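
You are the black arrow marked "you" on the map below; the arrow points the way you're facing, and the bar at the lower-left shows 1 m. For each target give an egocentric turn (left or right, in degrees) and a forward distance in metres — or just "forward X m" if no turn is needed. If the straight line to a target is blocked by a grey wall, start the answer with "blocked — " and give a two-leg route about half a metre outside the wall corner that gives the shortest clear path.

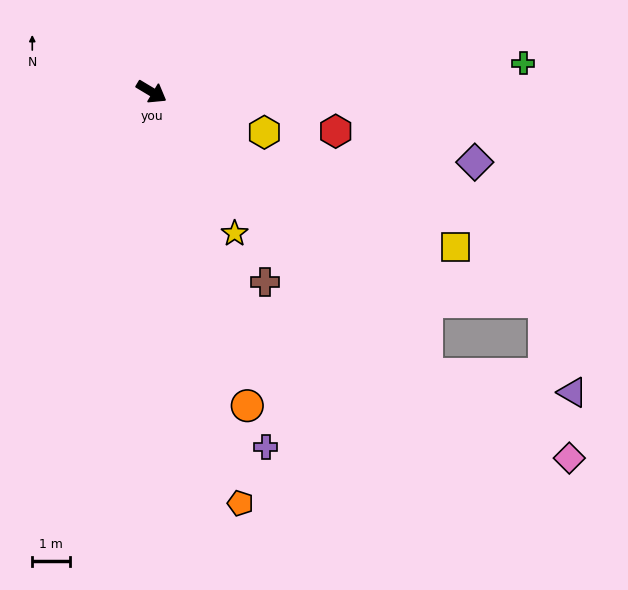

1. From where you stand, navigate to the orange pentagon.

turn right 47°, forward 11.3 m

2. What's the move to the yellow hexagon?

turn left 11°, forward 3.2 m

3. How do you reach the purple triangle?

blocked — turn right 15°, forward 10.6 m, then turn left 39°, forward 3.9 m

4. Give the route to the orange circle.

turn right 42°, forward 8.8 m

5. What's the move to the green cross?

turn left 35°, forward 10.0 m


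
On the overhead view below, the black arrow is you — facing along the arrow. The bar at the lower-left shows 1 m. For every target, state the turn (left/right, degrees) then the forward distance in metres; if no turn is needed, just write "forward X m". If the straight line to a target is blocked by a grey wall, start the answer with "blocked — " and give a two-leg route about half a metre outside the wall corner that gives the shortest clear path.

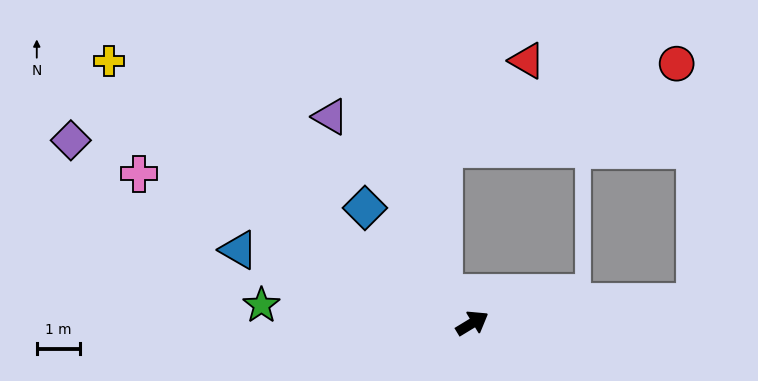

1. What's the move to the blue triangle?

turn left 131°, forward 5.7 m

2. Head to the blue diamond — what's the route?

turn left 102°, forward 3.7 m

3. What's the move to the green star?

turn left 144°, forward 4.9 m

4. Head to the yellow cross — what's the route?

turn left 113°, forward 10.4 m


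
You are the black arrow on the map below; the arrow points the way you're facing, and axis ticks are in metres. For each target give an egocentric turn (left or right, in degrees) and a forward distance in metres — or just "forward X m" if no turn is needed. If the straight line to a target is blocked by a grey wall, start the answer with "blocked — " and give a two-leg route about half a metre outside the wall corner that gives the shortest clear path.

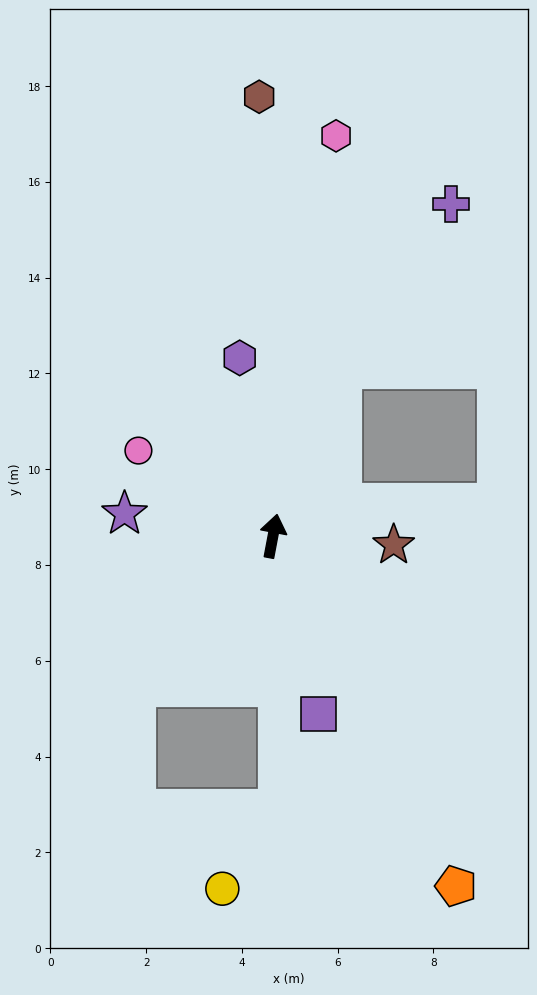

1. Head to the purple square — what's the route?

turn right 155°, forward 3.8 m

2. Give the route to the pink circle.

turn left 68°, forward 3.3 m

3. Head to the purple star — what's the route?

turn left 92°, forward 3.1 m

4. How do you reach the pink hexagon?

forward 8.5 m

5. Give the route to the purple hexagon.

turn left 21°, forward 3.8 m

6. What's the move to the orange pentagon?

turn right 142°, forward 8.2 m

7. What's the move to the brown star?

turn right 84°, forward 2.5 m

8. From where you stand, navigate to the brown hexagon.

turn left 13°, forward 9.2 m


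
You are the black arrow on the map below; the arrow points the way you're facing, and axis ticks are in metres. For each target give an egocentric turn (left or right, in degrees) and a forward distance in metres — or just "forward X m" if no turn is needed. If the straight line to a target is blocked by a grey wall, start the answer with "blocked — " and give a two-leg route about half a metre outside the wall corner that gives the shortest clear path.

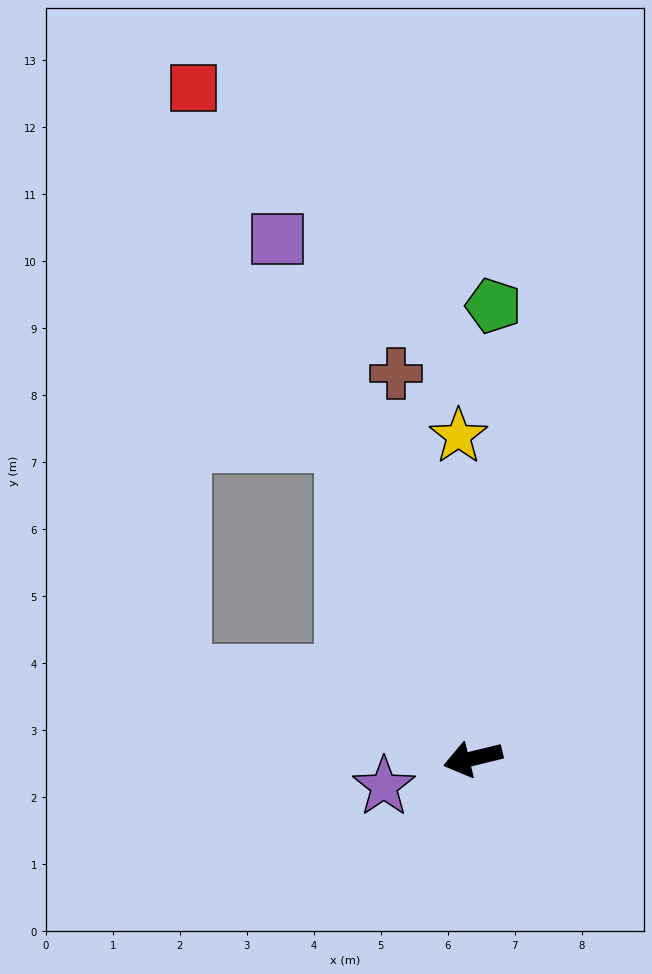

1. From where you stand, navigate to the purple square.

turn right 83°, forward 8.3 m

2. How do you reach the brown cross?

turn right 92°, forward 5.9 m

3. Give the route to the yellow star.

turn right 101°, forward 4.8 m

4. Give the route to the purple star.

turn left 4°, forward 1.4 m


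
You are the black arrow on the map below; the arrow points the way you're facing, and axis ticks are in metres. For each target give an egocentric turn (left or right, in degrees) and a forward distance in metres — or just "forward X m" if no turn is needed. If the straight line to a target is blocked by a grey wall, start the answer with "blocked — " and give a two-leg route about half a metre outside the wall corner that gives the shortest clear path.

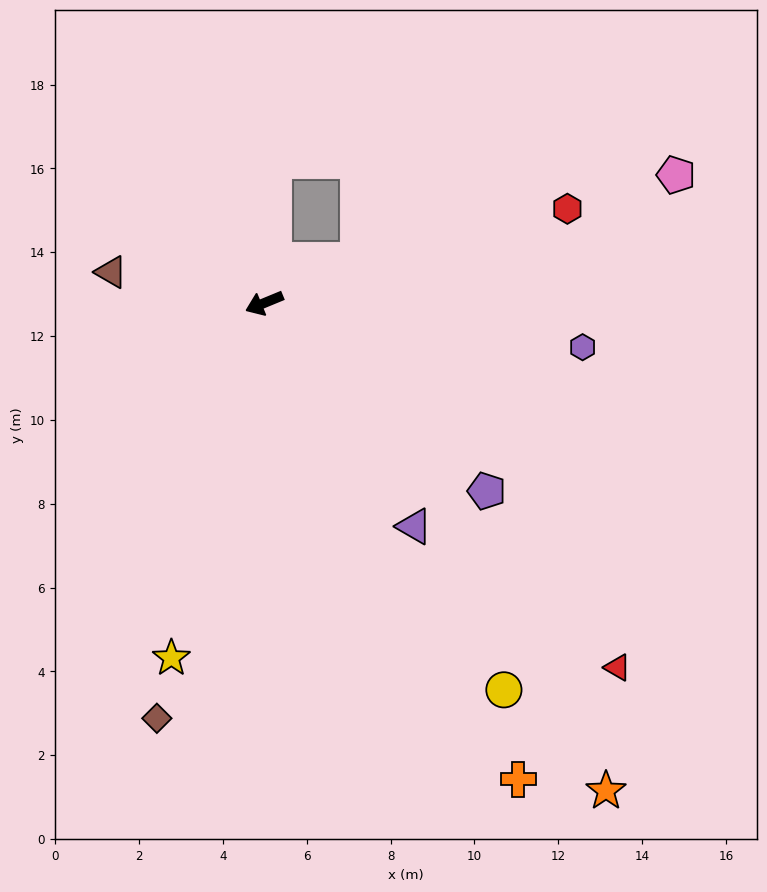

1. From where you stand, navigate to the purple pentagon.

turn left 117°, forward 6.9 m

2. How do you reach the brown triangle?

turn right 34°, forward 3.7 m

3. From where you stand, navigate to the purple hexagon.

turn left 150°, forward 7.7 m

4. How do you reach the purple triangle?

turn left 101°, forward 6.4 m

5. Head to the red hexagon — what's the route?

turn left 175°, forward 7.6 m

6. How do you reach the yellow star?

turn left 53°, forward 8.8 m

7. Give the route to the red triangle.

turn left 112°, forward 12.1 m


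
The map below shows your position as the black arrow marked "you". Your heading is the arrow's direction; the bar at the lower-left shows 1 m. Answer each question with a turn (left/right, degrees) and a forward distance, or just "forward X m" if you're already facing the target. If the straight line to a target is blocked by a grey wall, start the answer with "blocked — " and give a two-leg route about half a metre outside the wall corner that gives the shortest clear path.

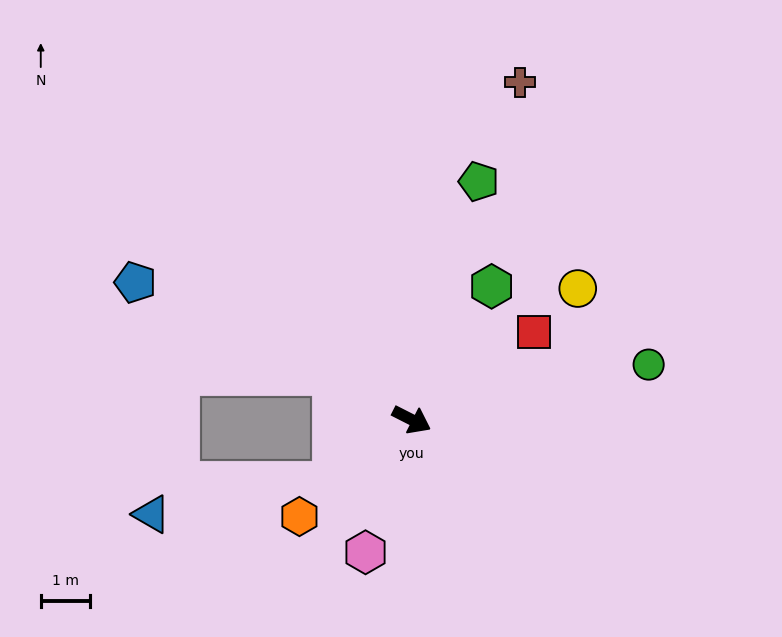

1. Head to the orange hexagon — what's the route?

turn right 112°, forward 3.0 m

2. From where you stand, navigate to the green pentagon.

turn left 101°, forward 5.0 m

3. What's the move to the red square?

turn left 62°, forward 3.0 m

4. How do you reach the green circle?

turn left 40°, forward 4.9 m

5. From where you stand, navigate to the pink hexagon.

turn right 82°, forward 2.8 m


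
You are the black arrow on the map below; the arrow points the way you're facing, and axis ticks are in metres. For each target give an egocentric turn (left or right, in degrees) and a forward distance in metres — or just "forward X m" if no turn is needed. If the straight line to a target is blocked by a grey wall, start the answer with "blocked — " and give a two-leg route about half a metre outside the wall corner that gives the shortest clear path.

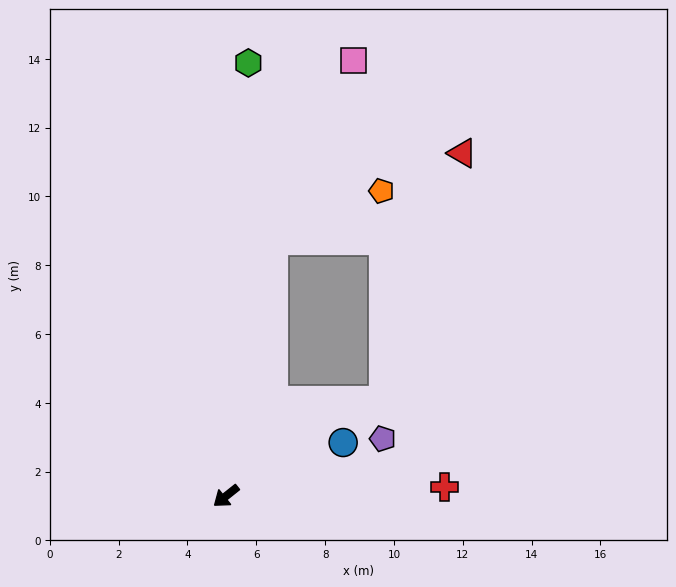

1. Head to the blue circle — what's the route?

turn left 166°, forward 3.7 m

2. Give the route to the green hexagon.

turn right 131°, forward 12.6 m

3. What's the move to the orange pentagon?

blocked — turn right 139°, forward 7.6 m, then turn right 55°, forward 3.5 m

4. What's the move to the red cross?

turn left 144°, forward 6.4 m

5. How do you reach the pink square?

blocked — turn right 139°, forward 7.6 m, then turn right 13°, forward 5.7 m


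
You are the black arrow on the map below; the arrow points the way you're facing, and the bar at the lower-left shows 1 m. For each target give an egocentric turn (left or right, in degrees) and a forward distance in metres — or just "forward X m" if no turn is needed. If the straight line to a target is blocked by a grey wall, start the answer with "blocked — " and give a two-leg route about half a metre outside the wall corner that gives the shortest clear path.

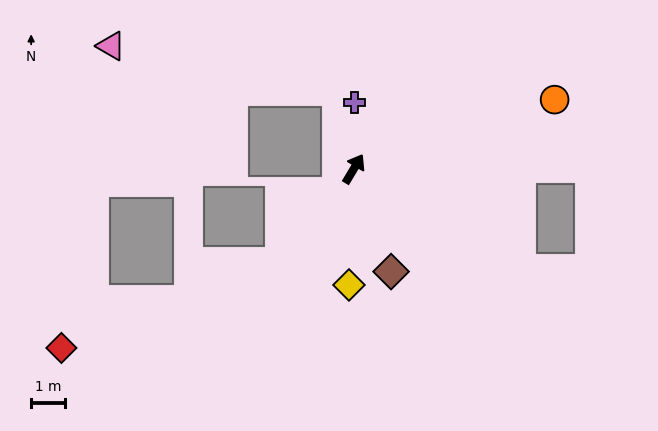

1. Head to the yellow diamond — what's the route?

turn right 152°, forward 3.5 m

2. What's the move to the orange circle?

turn right 40°, forward 6.3 m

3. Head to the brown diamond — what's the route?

turn right 129°, forward 3.2 m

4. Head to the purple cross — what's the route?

turn left 30°, forward 2.0 m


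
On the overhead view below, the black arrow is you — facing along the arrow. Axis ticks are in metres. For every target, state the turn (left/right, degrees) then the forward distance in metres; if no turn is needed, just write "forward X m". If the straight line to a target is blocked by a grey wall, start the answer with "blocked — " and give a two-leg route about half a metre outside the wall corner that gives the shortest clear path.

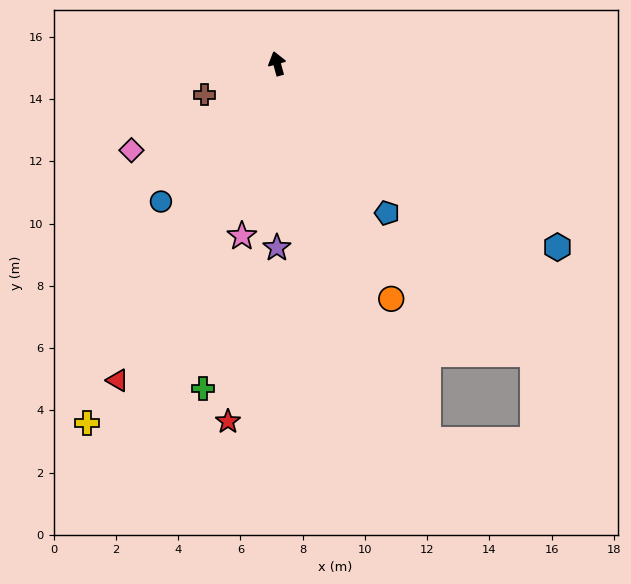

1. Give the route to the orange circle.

turn right 169°, forward 8.4 m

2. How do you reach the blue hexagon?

turn right 139°, forward 10.8 m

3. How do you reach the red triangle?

turn left 138°, forward 11.4 m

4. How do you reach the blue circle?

turn left 125°, forward 5.8 m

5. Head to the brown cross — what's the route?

turn left 98°, forward 2.5 m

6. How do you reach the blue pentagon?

turn right 159°, forward 6.0 m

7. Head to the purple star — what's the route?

turn left 165°, forward 5.9 m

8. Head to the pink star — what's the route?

turn left 153°, forward 5.7 m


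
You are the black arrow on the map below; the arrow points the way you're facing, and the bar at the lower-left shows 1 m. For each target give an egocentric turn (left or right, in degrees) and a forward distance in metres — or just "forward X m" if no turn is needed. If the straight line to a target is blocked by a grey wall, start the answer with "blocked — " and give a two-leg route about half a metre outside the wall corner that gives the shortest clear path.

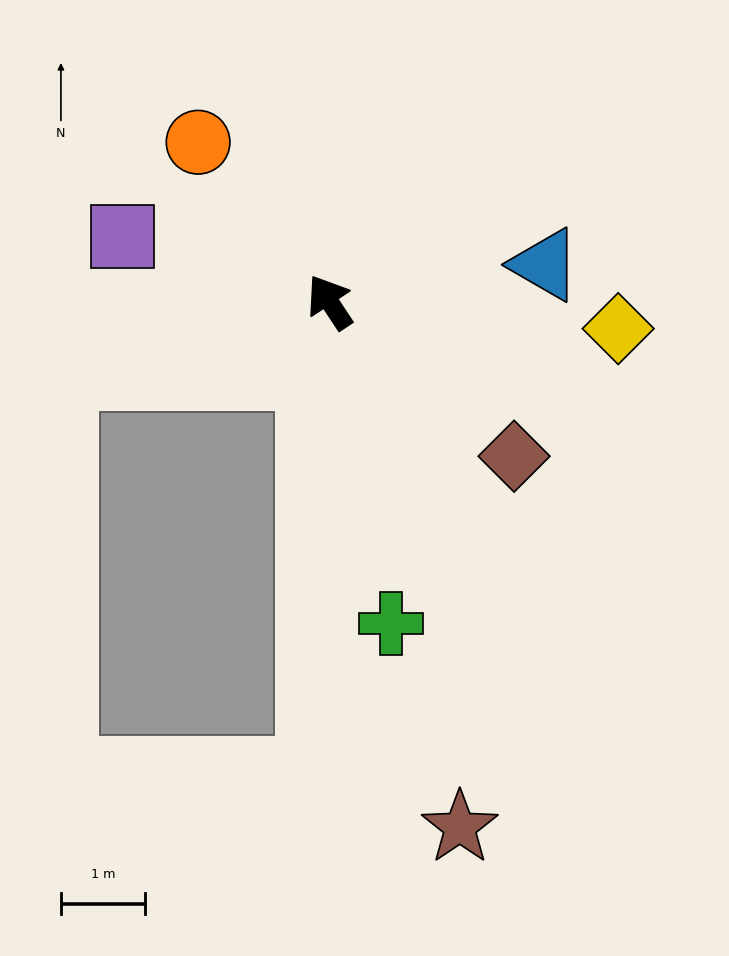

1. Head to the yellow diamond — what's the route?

turn right 129°, forward 3.4 m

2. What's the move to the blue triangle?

turn right 114°, forward 2.6 m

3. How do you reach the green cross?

turn left 157°, forward 3.9 m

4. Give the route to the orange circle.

turn left 6°, forward 2.4 m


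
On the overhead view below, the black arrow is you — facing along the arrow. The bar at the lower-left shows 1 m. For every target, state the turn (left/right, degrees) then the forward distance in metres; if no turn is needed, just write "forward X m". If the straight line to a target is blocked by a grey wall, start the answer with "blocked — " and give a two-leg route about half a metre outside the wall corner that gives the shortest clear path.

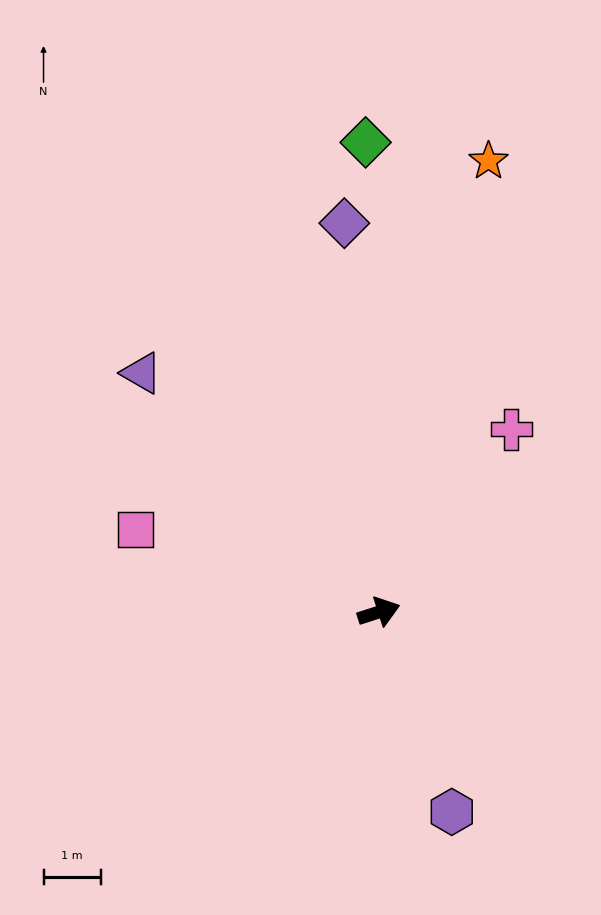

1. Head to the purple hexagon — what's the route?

turn right 88°, forward 3.7 m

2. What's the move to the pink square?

turn left 143°, forward 4.5 m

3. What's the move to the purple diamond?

turn left 77°, forward 6.8 m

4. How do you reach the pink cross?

turn left 36°, forward 3.9 m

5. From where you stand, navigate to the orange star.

turn left 59°, forward 8.1 m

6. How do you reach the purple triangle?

turn left 117°, forward 5.9 m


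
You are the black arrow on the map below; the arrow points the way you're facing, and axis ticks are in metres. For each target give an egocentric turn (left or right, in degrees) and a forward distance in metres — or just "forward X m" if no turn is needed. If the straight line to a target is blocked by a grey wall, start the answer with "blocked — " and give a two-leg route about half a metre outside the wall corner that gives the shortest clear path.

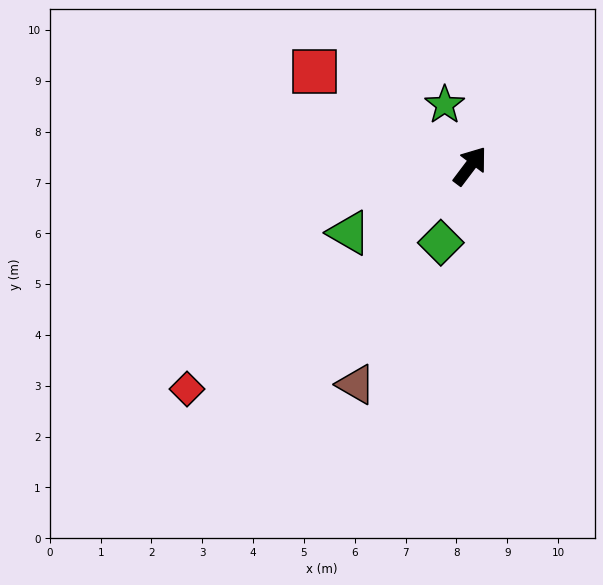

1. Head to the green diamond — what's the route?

turn right 164°, forward 1.6 m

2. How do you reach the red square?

turn left 96°, forward 3.6 m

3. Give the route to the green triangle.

turn left 156°, forward 2.7 m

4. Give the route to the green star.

turn left 60°, forward 1.3 m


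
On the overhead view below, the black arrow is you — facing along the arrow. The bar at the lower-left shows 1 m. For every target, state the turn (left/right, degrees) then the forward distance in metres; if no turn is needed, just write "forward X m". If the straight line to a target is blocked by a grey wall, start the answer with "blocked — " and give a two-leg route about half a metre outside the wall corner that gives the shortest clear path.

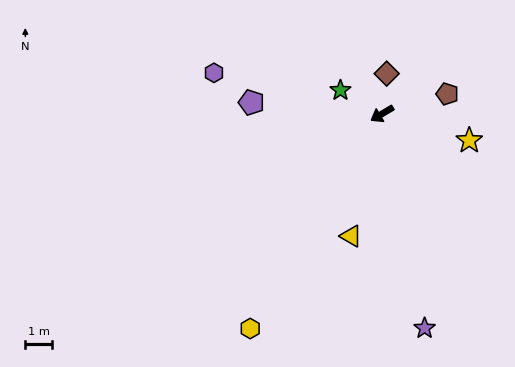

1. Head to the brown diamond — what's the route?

turn right 127°, forward 1.5 m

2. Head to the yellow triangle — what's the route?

turn left 45°, forward 4.7 m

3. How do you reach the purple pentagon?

turn right 36°, forward 4.9 m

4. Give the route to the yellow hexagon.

turn left 28°, forward 9.4 m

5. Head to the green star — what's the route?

turn right 60°, forward 1.8 m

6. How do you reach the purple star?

turn left 70°, forward 8.1 m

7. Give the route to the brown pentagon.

turn left 166°, forward 2.5 m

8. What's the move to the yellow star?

turn left 132°, forward 3.4 m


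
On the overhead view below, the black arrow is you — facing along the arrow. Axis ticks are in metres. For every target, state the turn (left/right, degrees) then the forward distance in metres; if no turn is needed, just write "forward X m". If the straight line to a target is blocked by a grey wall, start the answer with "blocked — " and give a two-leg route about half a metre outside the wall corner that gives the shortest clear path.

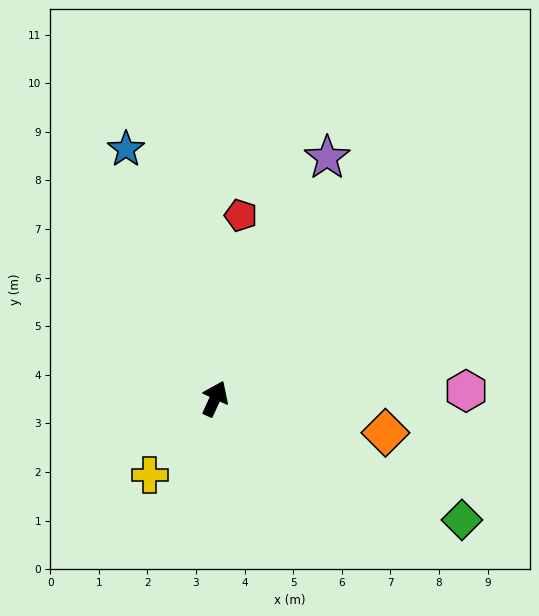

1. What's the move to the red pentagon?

turn left 17°, forward 3.8 m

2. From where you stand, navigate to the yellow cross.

turn left 164°, forward 2.1 m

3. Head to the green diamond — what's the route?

turn right 92°, forward 5.7 m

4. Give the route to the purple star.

forward 5.5 m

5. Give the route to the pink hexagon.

turn right 64°, forward 5.2 m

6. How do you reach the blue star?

turn left 44°, forward 5.4 m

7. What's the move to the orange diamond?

turn right 77°, forward 3.6 m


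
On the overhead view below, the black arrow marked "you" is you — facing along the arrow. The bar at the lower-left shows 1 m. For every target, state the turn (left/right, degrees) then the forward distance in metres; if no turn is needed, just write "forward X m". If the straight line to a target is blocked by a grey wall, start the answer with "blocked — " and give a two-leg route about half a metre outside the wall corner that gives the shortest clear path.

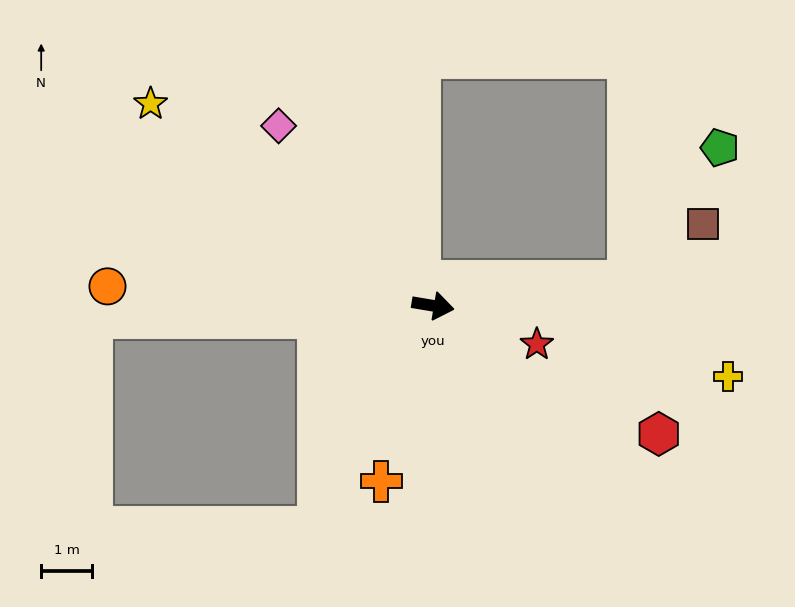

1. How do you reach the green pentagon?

blocked — turn left 16°, forward 3.9 m, then turn left 49°, forward 3.2 m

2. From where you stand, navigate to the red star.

turn right 11°, forward 2.2 m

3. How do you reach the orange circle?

turn right 174°, forward 6.4 m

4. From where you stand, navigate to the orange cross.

turn right 97°, forward 3.6 m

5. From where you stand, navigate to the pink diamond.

turn left 140°, forward 4.7 m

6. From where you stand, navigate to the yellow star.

turn left 154°, forward 6.8 m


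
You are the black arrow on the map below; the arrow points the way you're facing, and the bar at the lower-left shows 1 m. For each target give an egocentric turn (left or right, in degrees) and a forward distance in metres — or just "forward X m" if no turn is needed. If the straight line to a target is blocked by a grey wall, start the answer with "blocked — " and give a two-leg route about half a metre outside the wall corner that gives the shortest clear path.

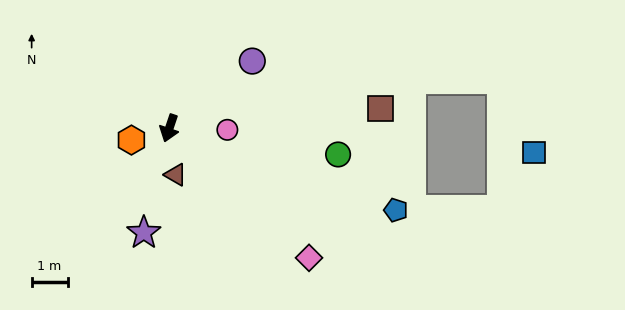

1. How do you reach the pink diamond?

turn left 66°, forward 5.3 m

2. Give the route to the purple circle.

turn left 148°, forward 3.0 m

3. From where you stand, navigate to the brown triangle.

turn left 26°, forward 1.3 m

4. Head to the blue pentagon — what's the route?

turn left 89°, forward 6.7 m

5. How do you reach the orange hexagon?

turn right 54°, forward 1.1 m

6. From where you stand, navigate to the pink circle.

turn left 107°, forward 1.6 m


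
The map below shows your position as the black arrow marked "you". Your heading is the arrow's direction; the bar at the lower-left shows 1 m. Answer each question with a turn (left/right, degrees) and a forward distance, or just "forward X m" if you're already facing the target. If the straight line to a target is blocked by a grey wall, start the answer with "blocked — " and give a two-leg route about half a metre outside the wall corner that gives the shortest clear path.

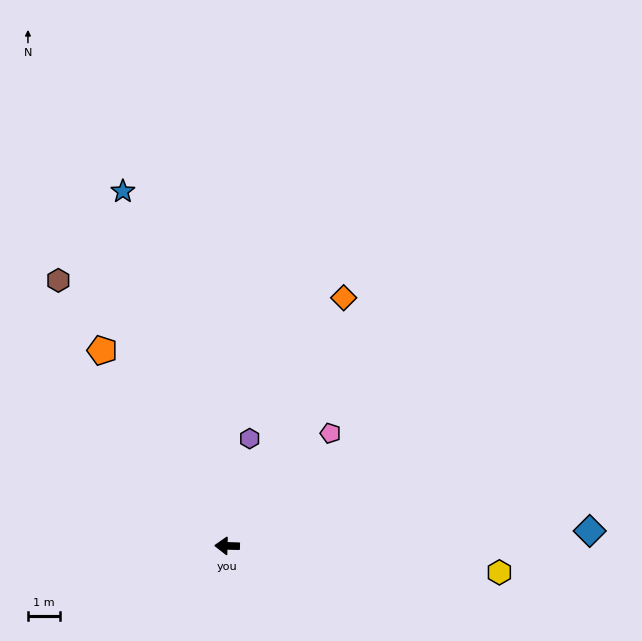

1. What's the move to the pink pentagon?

turn right 131°, forward 4.8 m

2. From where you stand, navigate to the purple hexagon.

turn right 100°, forward 3.5 m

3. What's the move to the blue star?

turn right 72°, forward 11.7 m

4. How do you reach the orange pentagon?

turn right 56°, forward 7.3 m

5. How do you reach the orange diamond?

turn right 114°, forward 8.7 m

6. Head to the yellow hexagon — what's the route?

turn left 176°, forward 8.7 m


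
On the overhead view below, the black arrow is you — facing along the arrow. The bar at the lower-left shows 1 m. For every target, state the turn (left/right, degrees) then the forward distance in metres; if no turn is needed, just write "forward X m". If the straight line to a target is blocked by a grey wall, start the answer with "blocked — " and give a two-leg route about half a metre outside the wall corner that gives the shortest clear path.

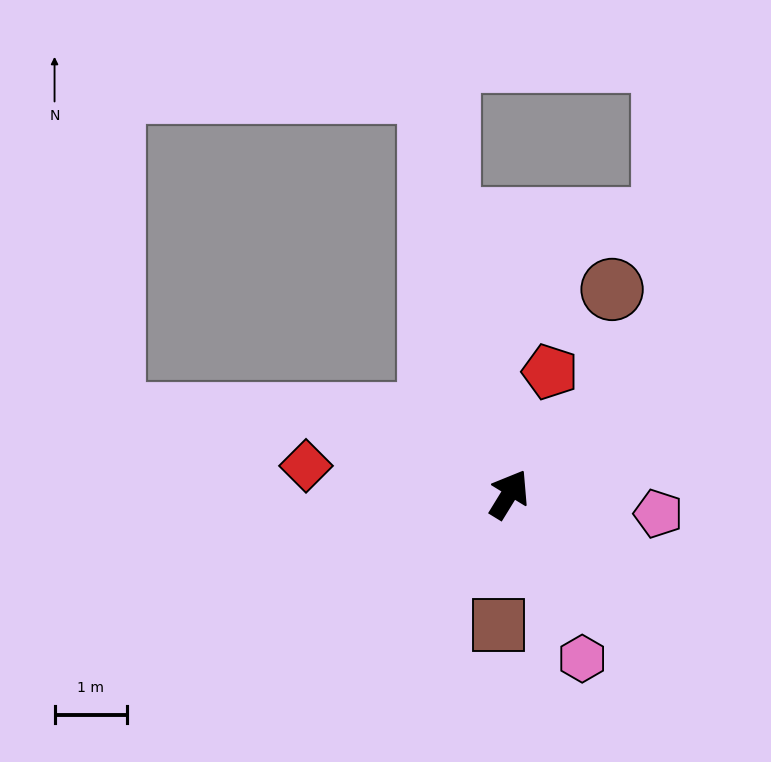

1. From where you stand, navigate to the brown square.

turn right 153°, forward 1.8 m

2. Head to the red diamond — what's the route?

turn left 114°, forward 2.8 m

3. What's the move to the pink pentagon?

turn right 66°, forward 2.1 m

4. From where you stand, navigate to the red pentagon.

turn left 13°, forward 1.8 m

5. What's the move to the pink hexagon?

turn right 125°, forward 2.5 m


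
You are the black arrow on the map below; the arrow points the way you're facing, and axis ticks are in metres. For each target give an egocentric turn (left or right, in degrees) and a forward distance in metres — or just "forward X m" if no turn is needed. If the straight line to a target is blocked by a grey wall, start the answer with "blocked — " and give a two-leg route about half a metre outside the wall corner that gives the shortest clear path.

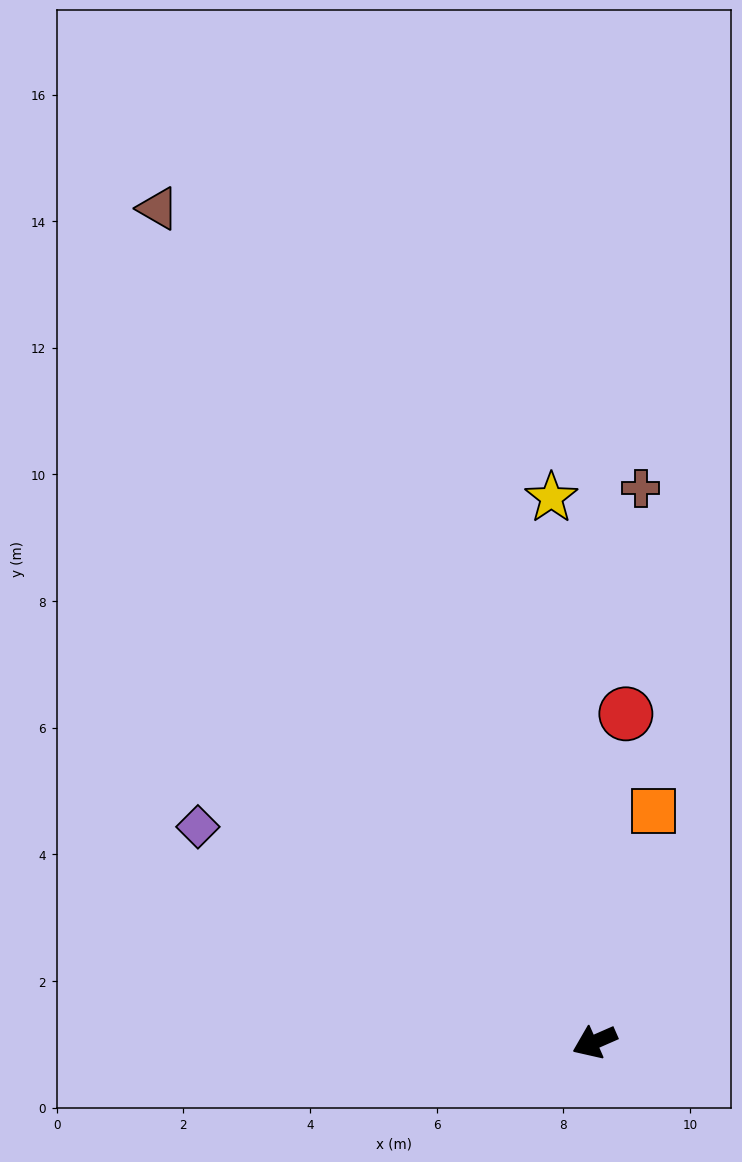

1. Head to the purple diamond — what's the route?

turn right 52°, forward 7.1 m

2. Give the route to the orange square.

turn right 128°, forward 3.8 m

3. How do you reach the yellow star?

turn right 109°, forward 8.6 m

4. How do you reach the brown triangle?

turn right 86°, forward 14.9 m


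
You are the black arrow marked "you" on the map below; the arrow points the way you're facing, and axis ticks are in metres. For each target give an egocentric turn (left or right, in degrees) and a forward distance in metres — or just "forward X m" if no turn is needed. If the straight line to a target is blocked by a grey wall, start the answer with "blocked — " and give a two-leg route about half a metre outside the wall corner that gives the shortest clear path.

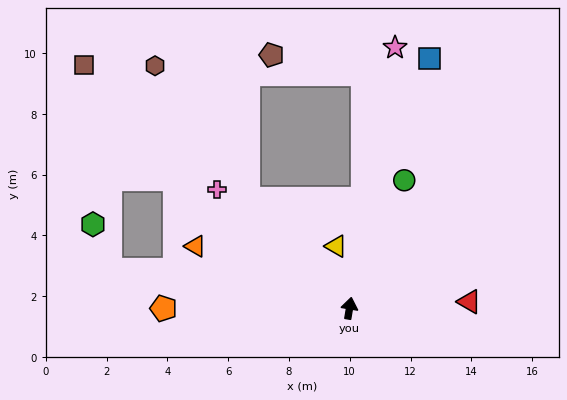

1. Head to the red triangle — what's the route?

turn right 77°, forward 3.9 m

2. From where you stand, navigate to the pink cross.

turn left 58°, forward 5.9 m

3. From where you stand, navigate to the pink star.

forward 8.7 m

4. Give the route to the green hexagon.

blocked — turn left 91°, forward 8.0 m, then turn right 62°, forward 1.6 m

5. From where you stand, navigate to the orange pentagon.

turn left 100°, forward 6.1 m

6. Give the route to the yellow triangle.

turn left 22°, forward 2.1 m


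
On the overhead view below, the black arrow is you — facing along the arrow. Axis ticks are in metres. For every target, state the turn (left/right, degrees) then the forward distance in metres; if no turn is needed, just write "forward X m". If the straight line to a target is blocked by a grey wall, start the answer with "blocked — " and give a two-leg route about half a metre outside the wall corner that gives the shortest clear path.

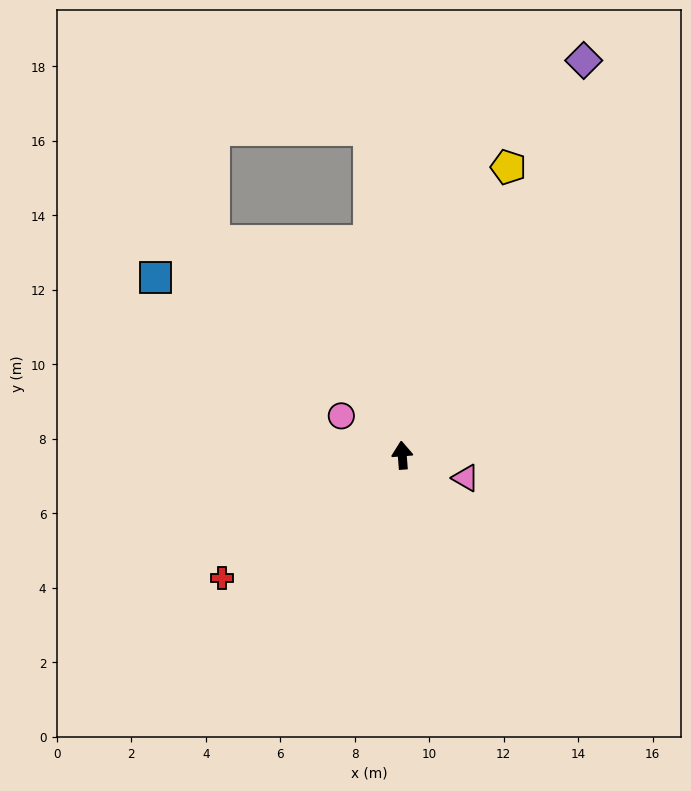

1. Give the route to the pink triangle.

turn right 114°, forward 1.8 m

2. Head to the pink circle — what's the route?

turn left 53°, forward 1.9 m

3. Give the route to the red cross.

turn left 120°, forward 5.9 m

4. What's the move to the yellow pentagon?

turn right 25°, forward 8.2 m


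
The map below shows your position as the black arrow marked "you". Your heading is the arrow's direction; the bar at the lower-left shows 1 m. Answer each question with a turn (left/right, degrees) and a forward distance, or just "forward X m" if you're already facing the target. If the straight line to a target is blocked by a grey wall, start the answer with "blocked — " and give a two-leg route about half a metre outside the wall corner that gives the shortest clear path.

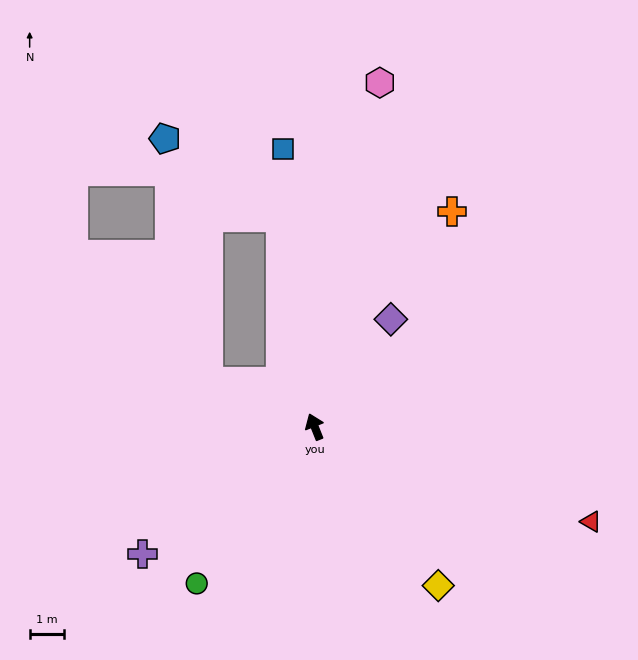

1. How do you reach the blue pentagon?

blocked — turn right 12°, forward 6.2 m, then turn left 46°, forward 4.1 m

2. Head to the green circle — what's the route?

turn left 121°, forward 5.7 m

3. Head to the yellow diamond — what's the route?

turn right 164°, forward 5.8 m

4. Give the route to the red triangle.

turn right 131°, forward 8.5 m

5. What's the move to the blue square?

turn right 15°, forward 8.1 m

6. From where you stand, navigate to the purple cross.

turn left 105°, forward 6.2 m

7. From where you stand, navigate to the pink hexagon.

turn right 32°, forward 10.2 m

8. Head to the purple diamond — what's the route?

turn right 57°, forward 3.8 m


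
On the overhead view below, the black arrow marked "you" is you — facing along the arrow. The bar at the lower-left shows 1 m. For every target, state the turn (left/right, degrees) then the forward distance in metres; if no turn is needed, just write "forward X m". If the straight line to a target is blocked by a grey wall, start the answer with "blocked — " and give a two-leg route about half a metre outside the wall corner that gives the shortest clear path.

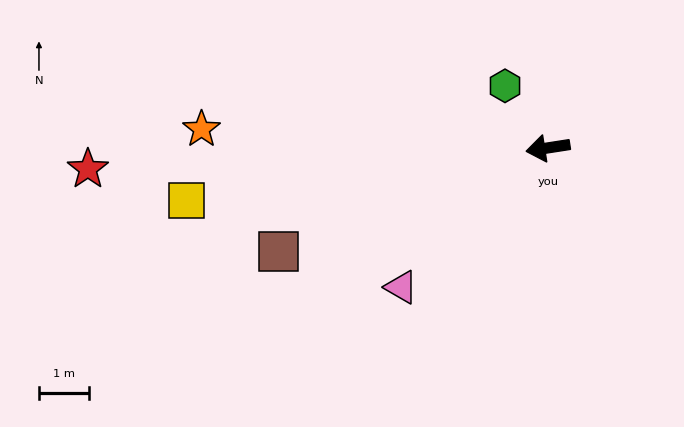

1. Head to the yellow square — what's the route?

forward 7.4 m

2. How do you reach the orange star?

turn right 12°, forward 7.0 m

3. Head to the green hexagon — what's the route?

turn right 64°, forward 1.5 m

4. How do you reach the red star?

turn right 6°, forward 9.3 m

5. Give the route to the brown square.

turn left 12°, forward 5.8 m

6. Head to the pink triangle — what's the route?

turn left 35°, forward 4.1 m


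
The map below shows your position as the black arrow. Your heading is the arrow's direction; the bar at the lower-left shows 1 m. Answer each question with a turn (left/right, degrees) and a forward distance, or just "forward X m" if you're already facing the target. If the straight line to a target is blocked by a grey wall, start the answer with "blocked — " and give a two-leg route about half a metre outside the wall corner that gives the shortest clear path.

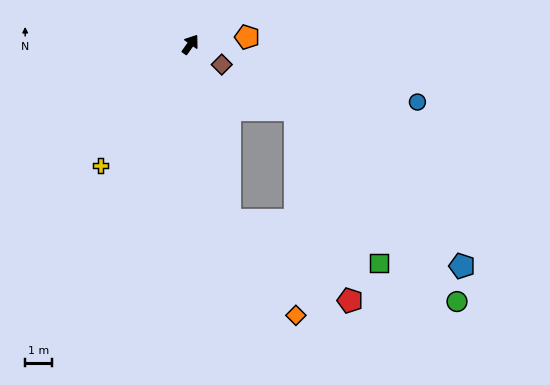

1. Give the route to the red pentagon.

blocked — turn right 132°, forward 6.6 m, then turn left 44°, forward 5.3 m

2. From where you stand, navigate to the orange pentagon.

turn right 47°, forward 2.1 m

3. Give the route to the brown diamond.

turn right 87°, forward 1.4 m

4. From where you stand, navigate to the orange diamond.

blocked — turn right 132°, forward 6.6 m, then turn left 22°, forward 4.2 m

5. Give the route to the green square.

blocked — turn right 132°, forward 6.6 m, then turn left 61°, forward 5.7 m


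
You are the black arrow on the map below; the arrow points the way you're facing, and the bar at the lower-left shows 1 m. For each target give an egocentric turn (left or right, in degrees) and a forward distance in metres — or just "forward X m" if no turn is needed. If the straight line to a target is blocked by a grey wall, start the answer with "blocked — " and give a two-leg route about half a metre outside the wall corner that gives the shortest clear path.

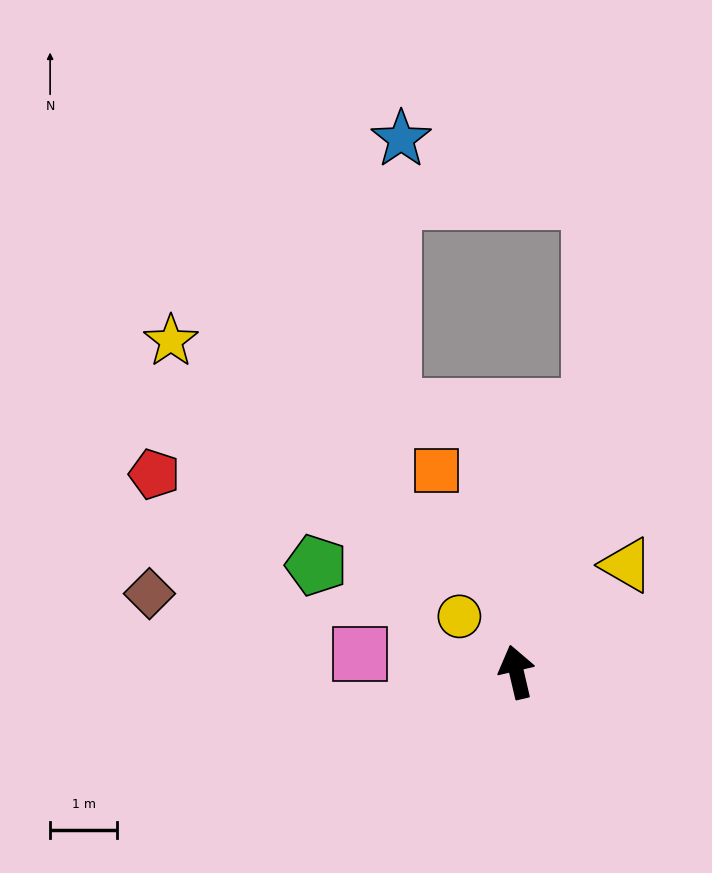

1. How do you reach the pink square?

turn left 70°, forward 2.4 m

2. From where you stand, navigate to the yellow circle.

turn left 33°, forward 1.2 m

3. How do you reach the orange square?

turn left 9°, forward 3.2 m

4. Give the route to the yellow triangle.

turn right 59°, forward 2.3 m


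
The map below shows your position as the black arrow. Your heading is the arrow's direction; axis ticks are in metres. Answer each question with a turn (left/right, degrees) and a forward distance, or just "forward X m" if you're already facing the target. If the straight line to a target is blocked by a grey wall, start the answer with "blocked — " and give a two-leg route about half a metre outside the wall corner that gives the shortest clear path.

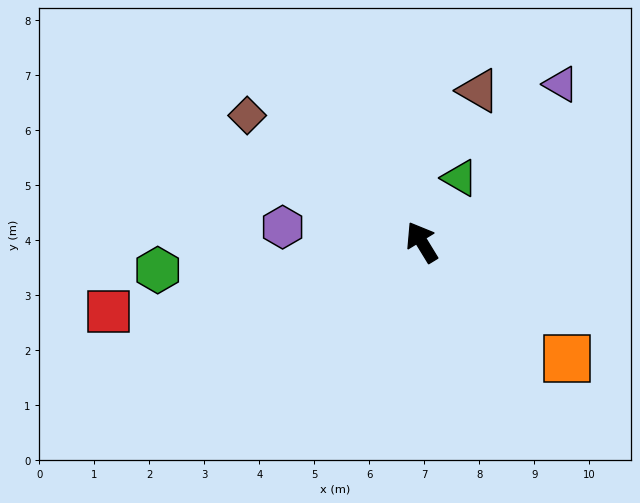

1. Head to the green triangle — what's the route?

turn right 62°, forward 1.4 m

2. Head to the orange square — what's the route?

turn right 160°, forward 3.4 m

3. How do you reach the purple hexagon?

turn left 52°, forward 2.5 m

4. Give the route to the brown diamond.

turn left 23°, forward 3.9 m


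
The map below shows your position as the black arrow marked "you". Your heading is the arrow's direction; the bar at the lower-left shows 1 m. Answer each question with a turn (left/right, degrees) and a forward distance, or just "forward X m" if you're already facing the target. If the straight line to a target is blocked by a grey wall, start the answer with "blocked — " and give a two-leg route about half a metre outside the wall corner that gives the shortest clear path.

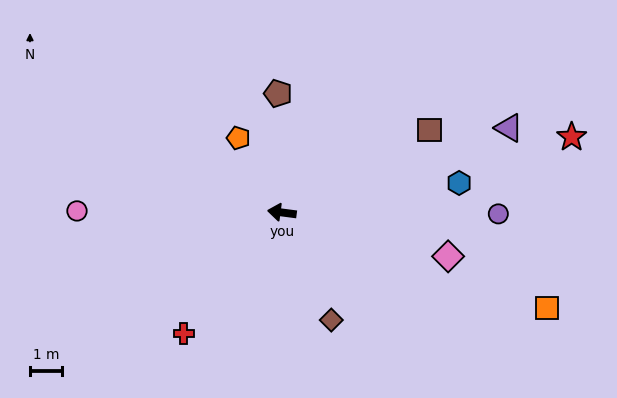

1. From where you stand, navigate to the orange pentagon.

turn right 52°, forward 2.7 m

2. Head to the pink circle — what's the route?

turn left 7°, forward 6.4 m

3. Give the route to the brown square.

turn right 143°, forward 5.3 m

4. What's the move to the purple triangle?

turn right 152°, forward 7.6 m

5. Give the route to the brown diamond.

turn left 122°, forward 3.7 m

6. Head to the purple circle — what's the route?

turn right 173°, forward 6.8 m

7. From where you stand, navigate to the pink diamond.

turn left 173°, forward 5.4 m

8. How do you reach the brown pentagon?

turn right 81°, forward 3.7 m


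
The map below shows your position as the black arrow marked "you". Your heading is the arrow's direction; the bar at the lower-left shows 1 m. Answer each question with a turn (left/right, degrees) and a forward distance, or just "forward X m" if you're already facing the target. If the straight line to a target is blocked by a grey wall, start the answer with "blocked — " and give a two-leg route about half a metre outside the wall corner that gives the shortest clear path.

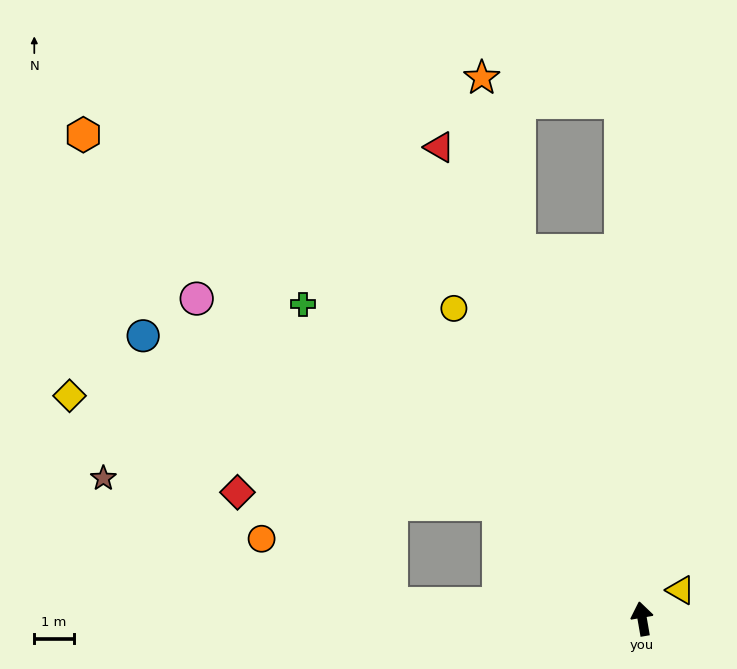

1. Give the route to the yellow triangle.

turn right 63°, forward 1.2 m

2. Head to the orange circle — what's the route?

blocked — turn left 77°, forward 6.4 m, then turn right 24°, forward 3.7 m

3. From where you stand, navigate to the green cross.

turn left 37°, forward 11.7 m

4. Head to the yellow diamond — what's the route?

blocked — turn left 42°, forward 4.6 m, then turn left 24°, forward 11.2 m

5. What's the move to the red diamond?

blocked — turn left 77°, forward 6.4 m, then turn right 33°, forward 4.8 m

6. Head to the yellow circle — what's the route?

turn left 21°, forward 9.2 m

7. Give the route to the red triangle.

turn left 13°, forward 13.0 m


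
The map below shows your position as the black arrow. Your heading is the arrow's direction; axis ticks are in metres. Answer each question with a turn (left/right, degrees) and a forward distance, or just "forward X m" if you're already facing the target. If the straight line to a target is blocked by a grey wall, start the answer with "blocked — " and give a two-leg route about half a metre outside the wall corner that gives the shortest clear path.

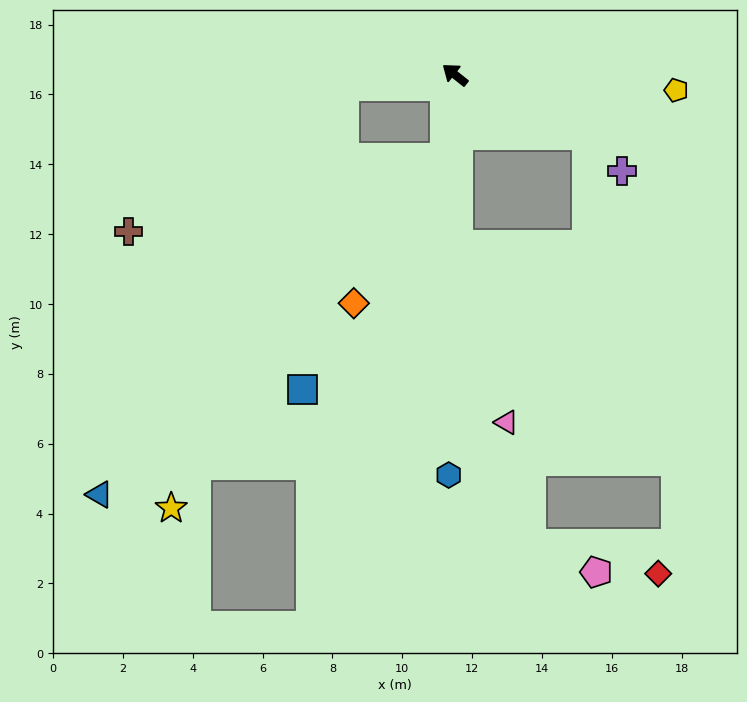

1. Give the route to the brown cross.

blocked — turn left 45°, forward 3.2 m, then turn left 27°, forward 7.4 m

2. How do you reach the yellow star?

blocked — turn left 45°, forward 3.2 m, then turn left 61°, forward 13.0 m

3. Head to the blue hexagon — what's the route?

turn left 128°, forward 11.5 m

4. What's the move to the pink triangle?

blocked — turn left 130°, forward 4.9 m, then turn left 14°, forward 5.3 m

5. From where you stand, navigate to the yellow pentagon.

turn right 146°, forward 6.4 m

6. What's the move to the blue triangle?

blocked — turn left 121°, forward 2.4 m, then turn right 38°, forward 13.8 m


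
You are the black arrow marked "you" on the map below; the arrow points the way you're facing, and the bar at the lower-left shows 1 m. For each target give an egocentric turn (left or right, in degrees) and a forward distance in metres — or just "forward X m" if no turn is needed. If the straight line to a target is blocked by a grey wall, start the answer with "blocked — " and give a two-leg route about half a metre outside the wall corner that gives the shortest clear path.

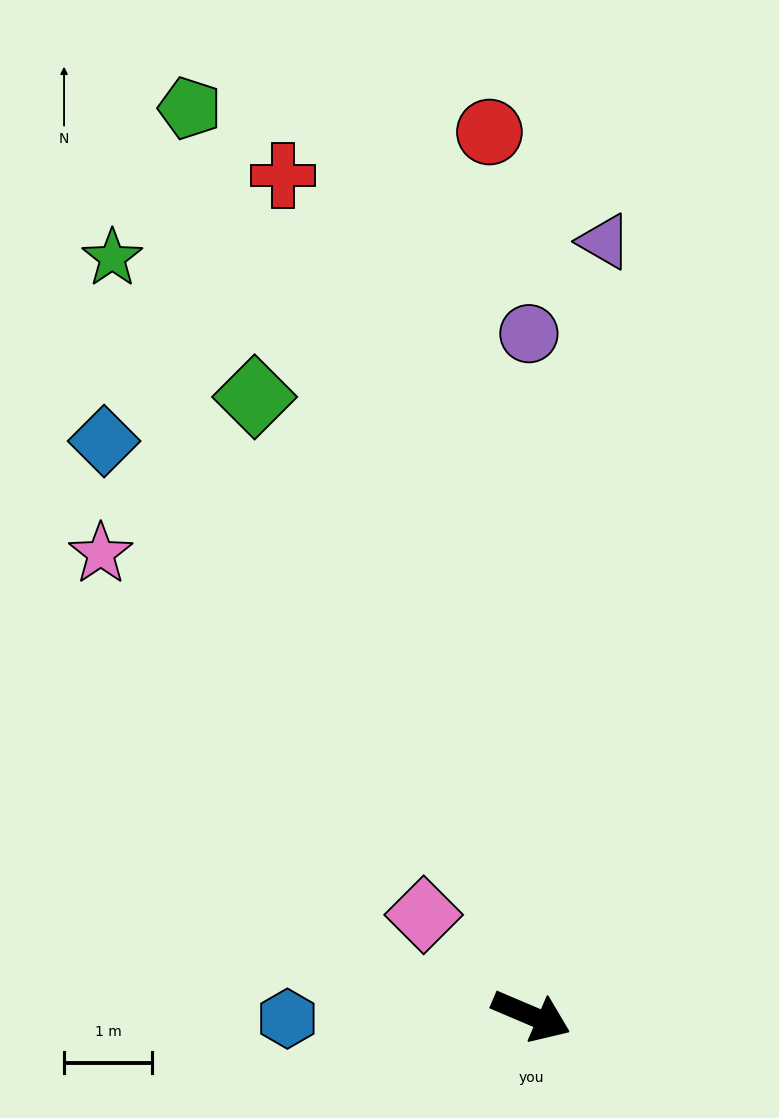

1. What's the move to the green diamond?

turn left 137°, forward 7.7 m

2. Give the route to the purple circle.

turn left 113°, forward 7.7 m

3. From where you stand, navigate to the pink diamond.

turn left 160°, forward 1.7 m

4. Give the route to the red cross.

turn left 130°, forward 9.9 m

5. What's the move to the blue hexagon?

turn right 156°, forward 2.8 m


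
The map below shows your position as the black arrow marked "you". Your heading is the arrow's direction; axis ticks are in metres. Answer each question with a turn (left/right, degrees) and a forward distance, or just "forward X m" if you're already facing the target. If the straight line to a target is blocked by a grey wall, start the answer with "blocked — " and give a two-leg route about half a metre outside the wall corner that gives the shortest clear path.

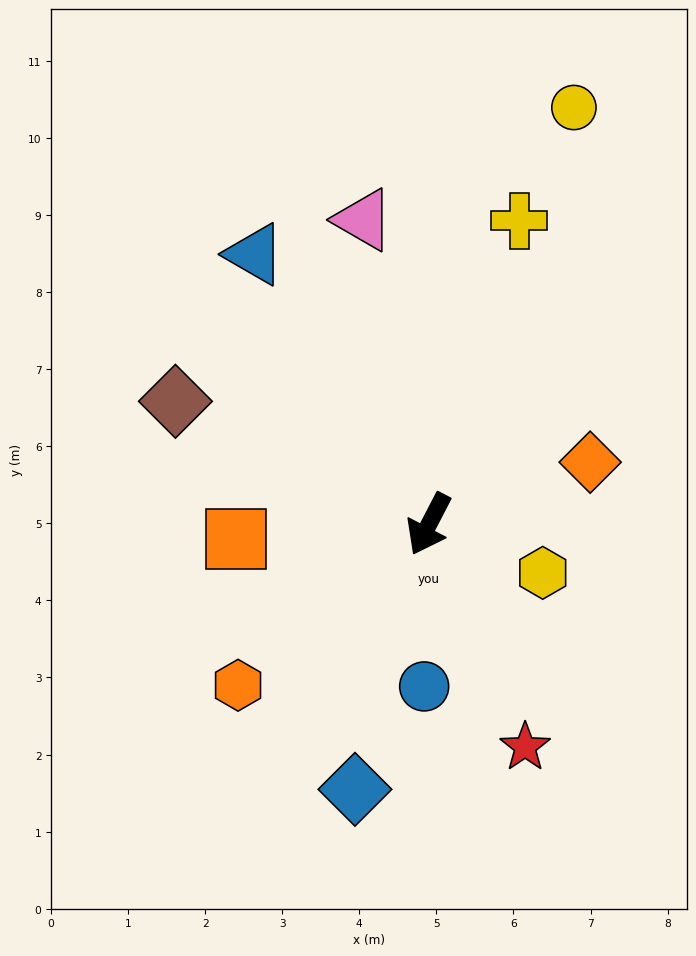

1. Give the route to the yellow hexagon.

turn left 94°, forward 1.6 m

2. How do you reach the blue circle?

turn left 26°, forward 2.1 m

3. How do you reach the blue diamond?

turn left 12°, forward 3.6 m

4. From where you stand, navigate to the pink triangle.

turn right 140°, forward 4.0 m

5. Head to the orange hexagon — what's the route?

turn right 22°, forward 3.2 m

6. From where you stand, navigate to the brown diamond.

turn right 88°, forward 3.7 m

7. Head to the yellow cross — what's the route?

turn right 169°, forward 4.1 m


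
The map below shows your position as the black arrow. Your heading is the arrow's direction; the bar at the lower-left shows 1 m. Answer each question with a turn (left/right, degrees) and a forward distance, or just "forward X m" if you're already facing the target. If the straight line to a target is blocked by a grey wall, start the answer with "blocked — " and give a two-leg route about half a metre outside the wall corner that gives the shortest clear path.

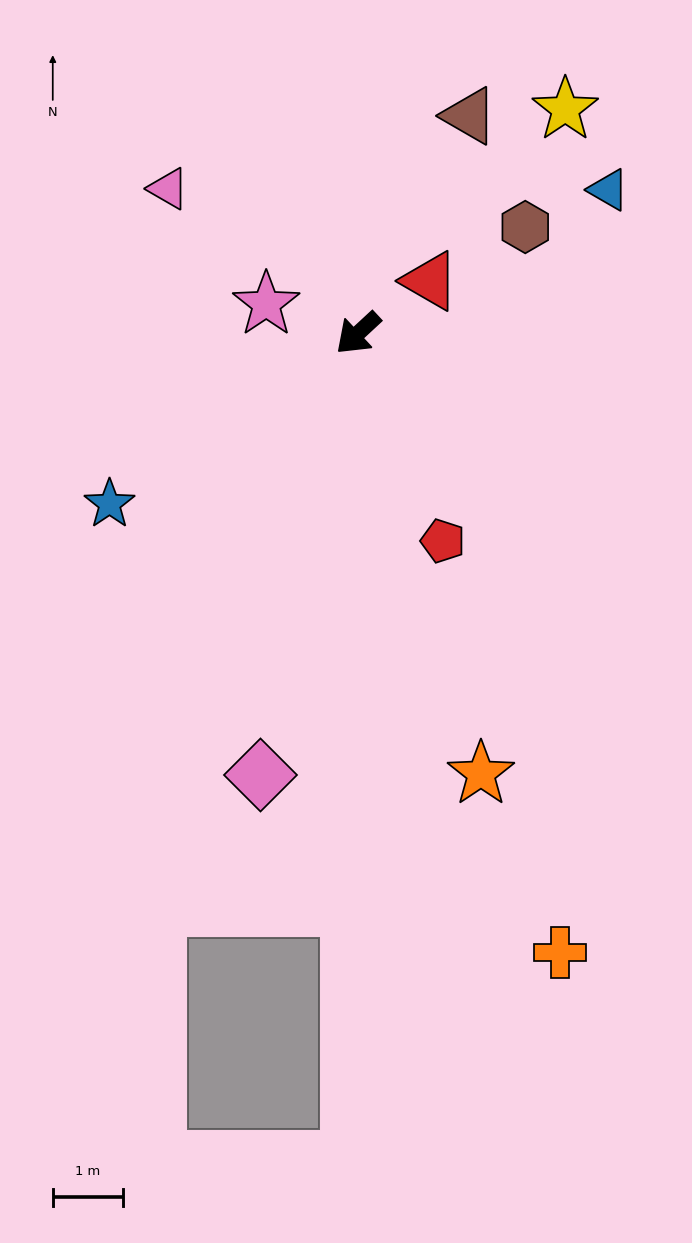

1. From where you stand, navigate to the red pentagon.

turn left 69°, forward 3.2 m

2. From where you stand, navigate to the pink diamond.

turn left 35°, forward 6.4 m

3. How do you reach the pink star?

turn right 61°, forward 1.4 m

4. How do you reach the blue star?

turn right 8°, forward 4.3 m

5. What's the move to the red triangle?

turn left 173°, forward 1.3 m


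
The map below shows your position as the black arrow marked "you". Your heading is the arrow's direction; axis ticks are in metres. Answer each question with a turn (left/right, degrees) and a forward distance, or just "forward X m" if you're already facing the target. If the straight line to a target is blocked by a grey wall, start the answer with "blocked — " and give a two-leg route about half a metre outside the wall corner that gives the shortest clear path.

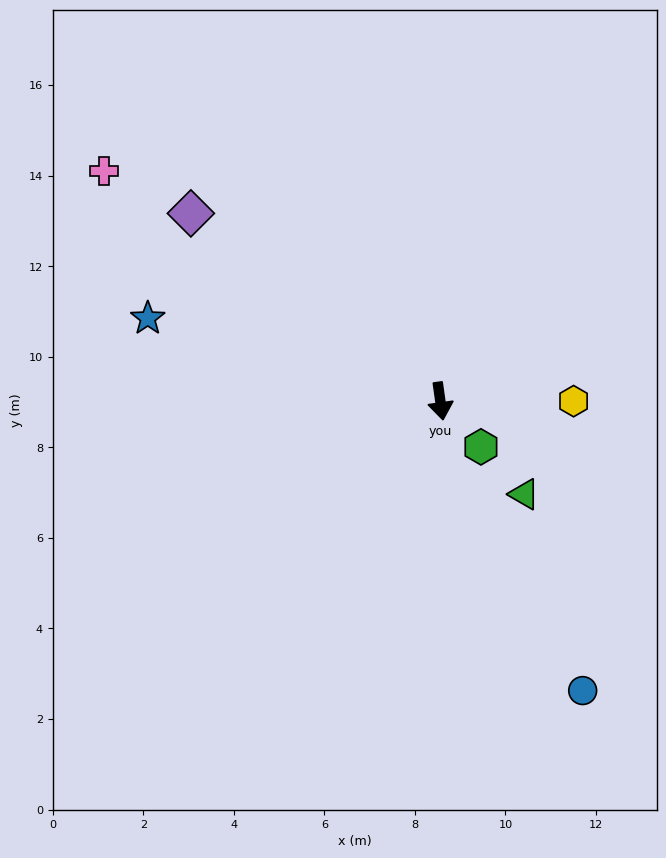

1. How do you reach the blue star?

turn right 114°, forward 6.7 m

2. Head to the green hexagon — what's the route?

turn left 34°, forward 1.4 m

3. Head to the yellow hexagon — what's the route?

turn left 82°, forward 2.9 m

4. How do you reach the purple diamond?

turn right 135°, forward 6.9 m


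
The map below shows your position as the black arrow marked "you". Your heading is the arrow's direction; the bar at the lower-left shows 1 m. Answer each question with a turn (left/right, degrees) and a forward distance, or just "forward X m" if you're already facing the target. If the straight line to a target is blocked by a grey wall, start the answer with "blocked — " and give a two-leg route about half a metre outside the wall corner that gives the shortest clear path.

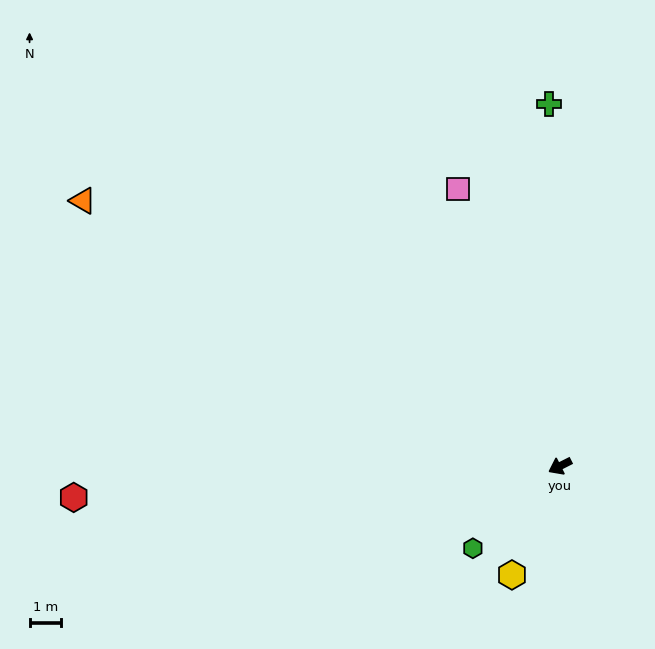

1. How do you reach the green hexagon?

turn left 17°, forward 3.8 m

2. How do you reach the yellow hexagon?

turn left 39°, forward 3.7 m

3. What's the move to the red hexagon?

turn right 23°, forward 15.3 m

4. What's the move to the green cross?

turn right 115°, forward 11.4 m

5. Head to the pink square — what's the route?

turn right 97°, forward 9.3 m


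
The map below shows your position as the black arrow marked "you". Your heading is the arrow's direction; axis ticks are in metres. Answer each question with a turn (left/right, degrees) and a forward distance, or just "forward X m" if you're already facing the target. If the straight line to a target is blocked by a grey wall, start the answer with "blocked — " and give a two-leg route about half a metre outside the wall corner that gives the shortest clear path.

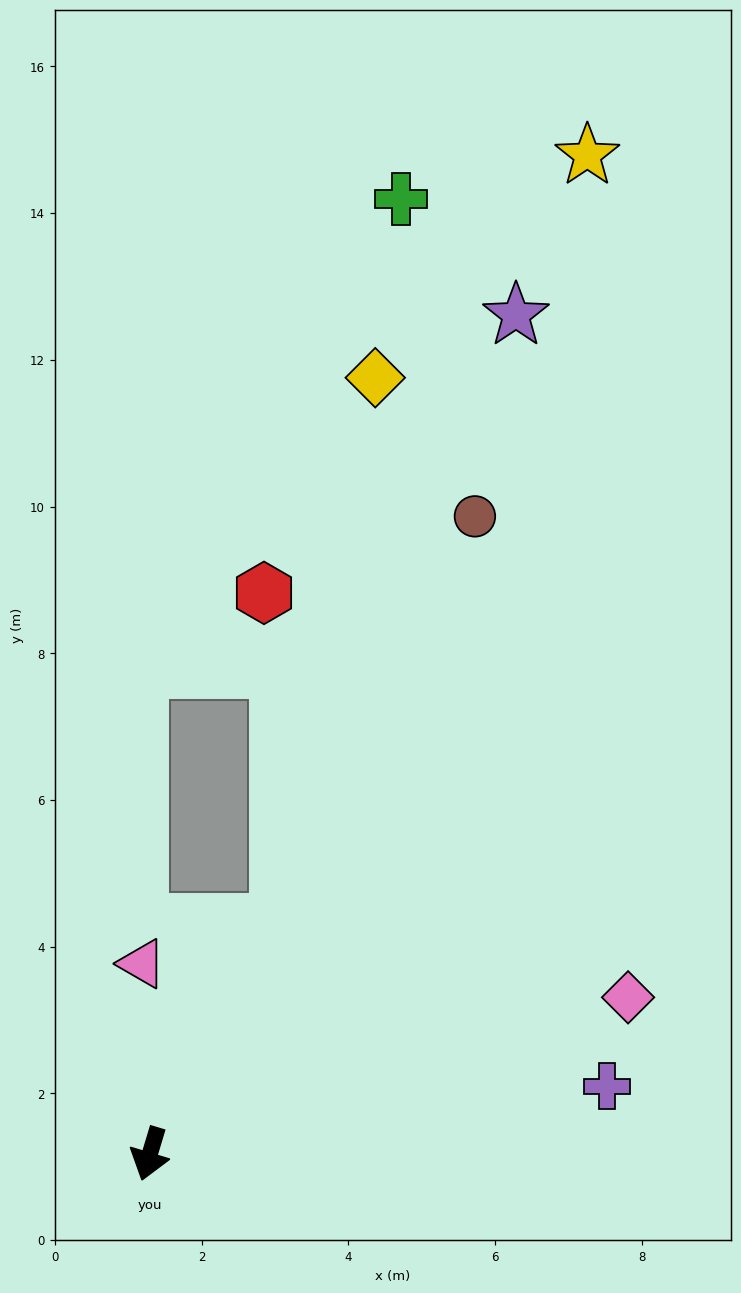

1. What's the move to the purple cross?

turn left 115°, forward 6.3 m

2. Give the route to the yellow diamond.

blocked — turn left 167°, forward 3.6 m, then turn left 20°, forward 7.6 m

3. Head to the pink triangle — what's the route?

turn right 161°, forward 2.6 m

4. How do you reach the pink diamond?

turn left 125°, forward 6.9 m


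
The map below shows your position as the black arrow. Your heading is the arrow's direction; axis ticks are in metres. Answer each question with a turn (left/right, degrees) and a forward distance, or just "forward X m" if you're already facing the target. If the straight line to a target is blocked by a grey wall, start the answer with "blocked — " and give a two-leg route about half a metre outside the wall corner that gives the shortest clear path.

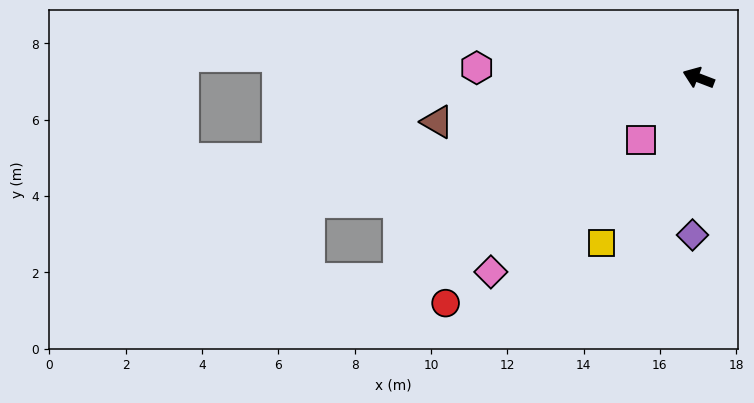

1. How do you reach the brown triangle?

turn left 31°, forward 6.9 m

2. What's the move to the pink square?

turn left 68°, forward 2.2 m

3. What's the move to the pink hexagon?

turn left 18°, forward 5.8 m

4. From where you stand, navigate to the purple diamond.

turn left 109°, forward 4.1 m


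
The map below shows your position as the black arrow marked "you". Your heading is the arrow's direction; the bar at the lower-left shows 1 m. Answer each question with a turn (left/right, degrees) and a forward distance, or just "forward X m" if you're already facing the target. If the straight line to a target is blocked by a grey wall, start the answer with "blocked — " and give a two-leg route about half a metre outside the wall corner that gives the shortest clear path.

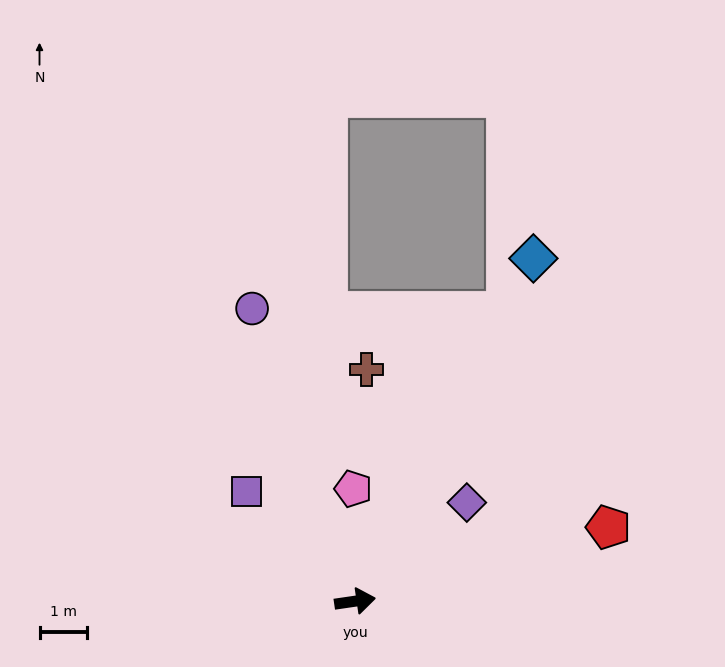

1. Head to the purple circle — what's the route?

turn left 101°, forward 6.6 m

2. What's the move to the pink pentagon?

turn left 83°, forward 2.4 m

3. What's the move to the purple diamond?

turn left 33°, forward 3.2 m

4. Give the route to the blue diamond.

turn left 54°, forward 8.2 m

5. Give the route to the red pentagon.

turn left 8°, forward 5.6 m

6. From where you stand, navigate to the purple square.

turn left 126°, forward 3.3 m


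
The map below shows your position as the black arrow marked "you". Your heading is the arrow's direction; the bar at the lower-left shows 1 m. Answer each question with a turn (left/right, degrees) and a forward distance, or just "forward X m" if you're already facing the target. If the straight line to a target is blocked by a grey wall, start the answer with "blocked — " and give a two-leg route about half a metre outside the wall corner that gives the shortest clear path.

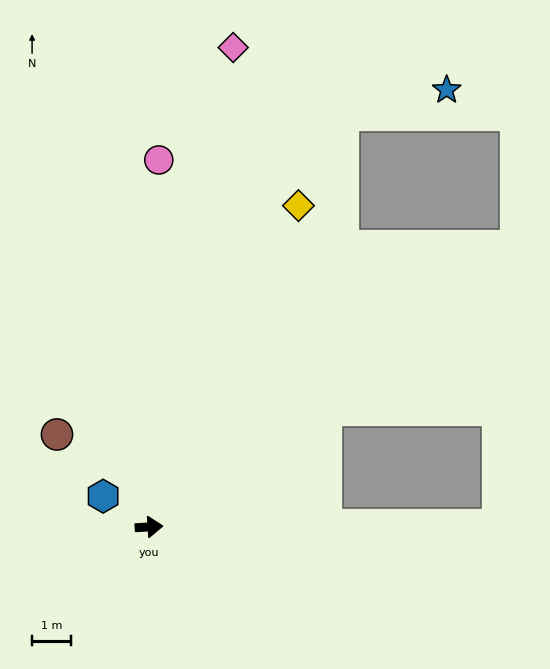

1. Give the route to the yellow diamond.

turn left 61°, forward 9.2 m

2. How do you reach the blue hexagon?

turn left 143°, forward 1.4 m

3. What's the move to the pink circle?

turn left 85°, forward 9.5 m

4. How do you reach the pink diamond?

turn left 76°, forward 12.6 m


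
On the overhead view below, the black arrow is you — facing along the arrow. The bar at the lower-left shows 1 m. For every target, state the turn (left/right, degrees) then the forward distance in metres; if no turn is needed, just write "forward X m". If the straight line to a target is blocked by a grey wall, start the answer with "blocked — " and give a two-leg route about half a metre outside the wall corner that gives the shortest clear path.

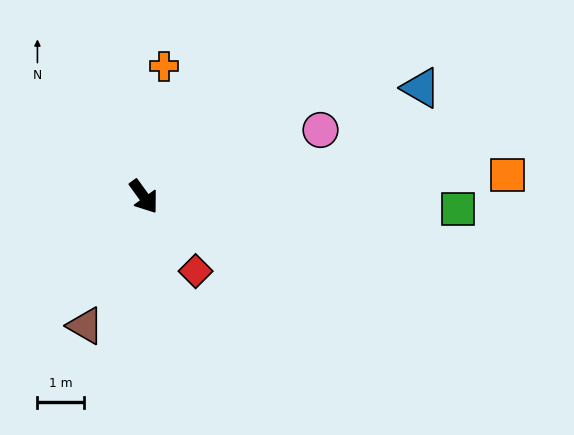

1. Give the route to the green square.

turn left 52°, forward 6.8 m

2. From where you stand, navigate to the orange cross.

turn left 135°, forward 2.9 m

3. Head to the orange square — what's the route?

turn left 58°, forward 7.9 m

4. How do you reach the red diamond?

forward 2.0 m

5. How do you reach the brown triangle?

turn right 60°, forward 3.1 m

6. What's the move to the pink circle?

turn left 75°, forward 4.1 m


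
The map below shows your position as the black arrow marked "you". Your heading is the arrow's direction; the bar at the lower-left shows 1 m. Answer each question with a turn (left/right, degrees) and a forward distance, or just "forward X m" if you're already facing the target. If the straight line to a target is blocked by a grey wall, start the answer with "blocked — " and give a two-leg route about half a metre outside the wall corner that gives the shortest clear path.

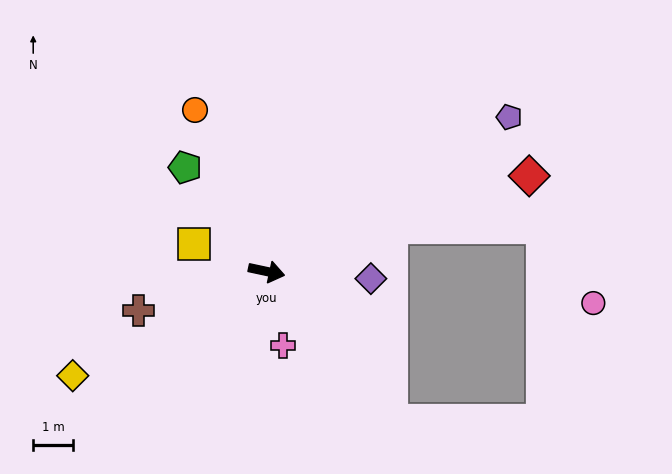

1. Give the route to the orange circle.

turn left 126°, forward 4.4 m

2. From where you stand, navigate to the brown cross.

turn right 151°, forward 3.4 m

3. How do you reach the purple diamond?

turn left 8°, forward 2.6 m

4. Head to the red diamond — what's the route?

turn left 32°, forward 7.0 m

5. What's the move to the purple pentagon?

turn left 45°, forward 7.2 m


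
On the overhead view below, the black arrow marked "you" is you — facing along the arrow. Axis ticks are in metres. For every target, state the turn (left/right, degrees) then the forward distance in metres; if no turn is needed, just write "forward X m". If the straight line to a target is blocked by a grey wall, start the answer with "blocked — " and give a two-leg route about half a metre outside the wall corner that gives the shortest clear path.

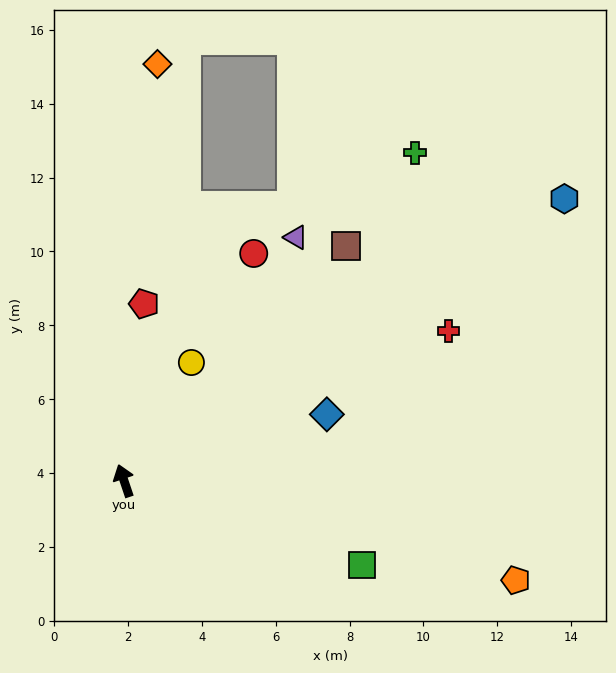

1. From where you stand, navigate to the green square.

turn right 128°, forward 6.8 m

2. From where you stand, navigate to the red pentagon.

turn right 25°, forward 4.8 m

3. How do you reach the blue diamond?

turn right 90°, forward 5.8 m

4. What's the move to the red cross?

turn right 84°, forward 9.7 m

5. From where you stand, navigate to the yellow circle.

turn right 48°, forward 3.7 m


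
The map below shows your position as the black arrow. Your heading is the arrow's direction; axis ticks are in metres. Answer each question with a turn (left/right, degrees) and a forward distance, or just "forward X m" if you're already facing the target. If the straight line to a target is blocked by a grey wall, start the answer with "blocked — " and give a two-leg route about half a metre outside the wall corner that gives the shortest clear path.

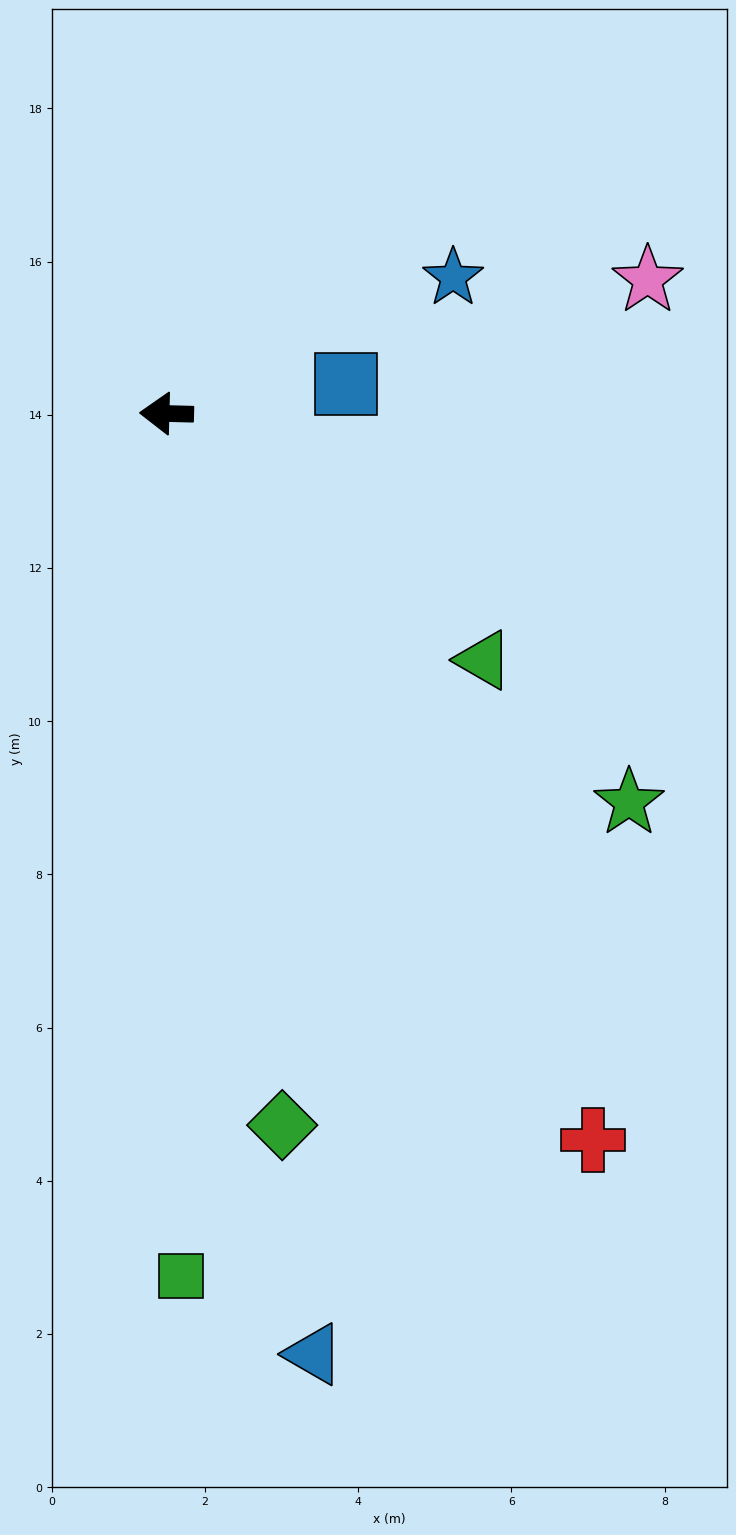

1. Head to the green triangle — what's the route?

turn left 144°, forward 5.2 m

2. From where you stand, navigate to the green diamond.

turn left 101°, forward 9.4 m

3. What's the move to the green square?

turn left 92°, forward 11.3 m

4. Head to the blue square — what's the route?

turn right 169°, forward 2.4 m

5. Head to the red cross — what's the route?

turn left 122°, forward 11.0 m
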